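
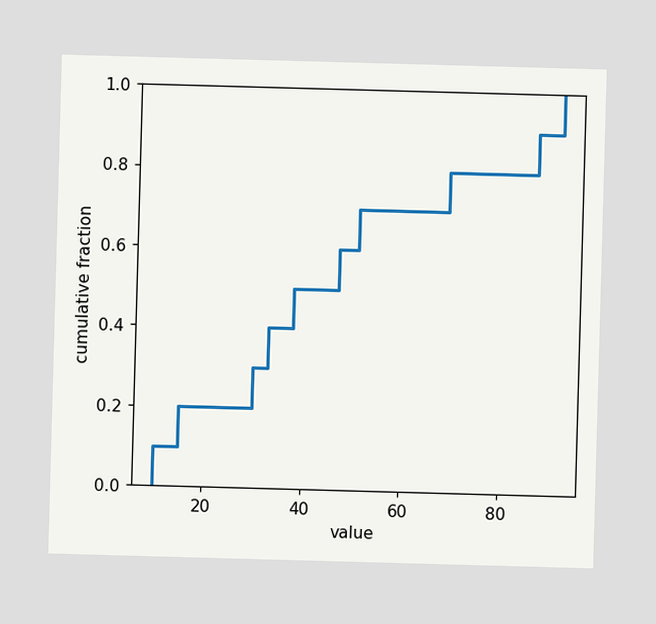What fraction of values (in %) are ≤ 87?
At x=87 the ECDF step is at 90%.

90%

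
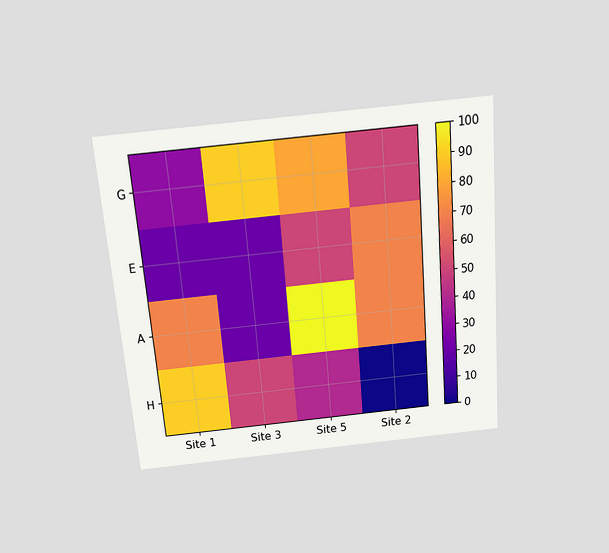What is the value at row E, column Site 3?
The chart is tilted about 5° counter-clockwise and viewed slightly from above. Matching cell (E, Site 3) against the colorbar gives 20.

20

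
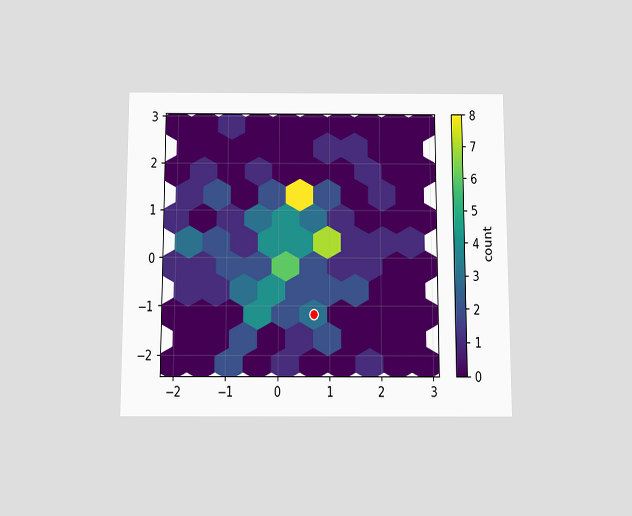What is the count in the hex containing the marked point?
The chart is viewed slightly from below. The marked hex reads 3 on the colorbar.

3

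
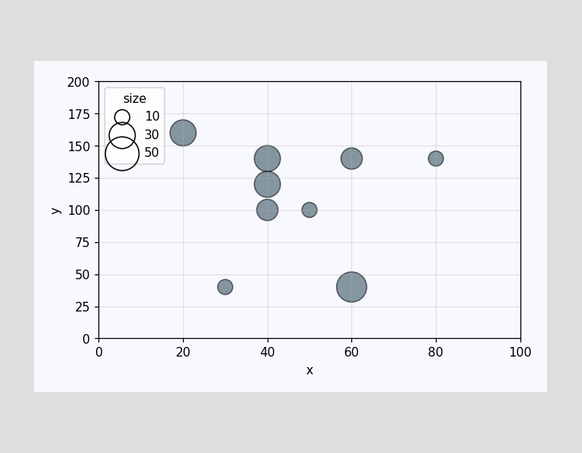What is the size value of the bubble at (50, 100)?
10

Matching the bubble at (50, 100) against the size legend gives 10.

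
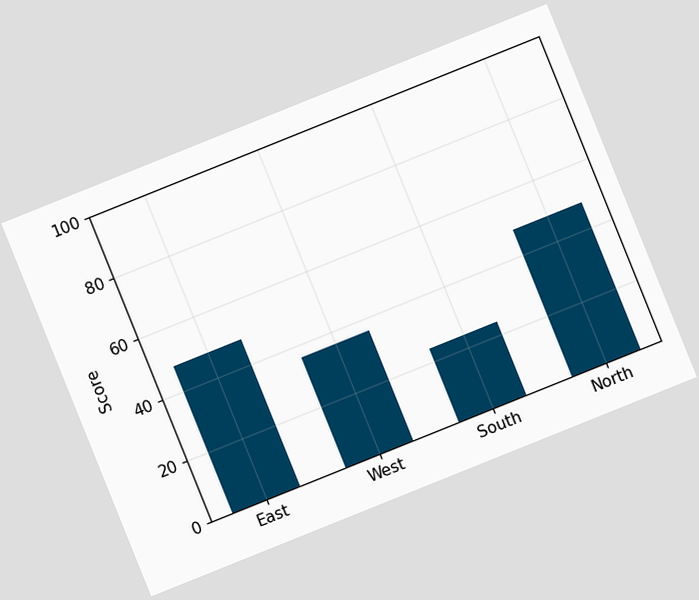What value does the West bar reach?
36

The chart is tilted about 22° counter-clockwise. Reading along the chart's y-axis, the West bar reaches 36.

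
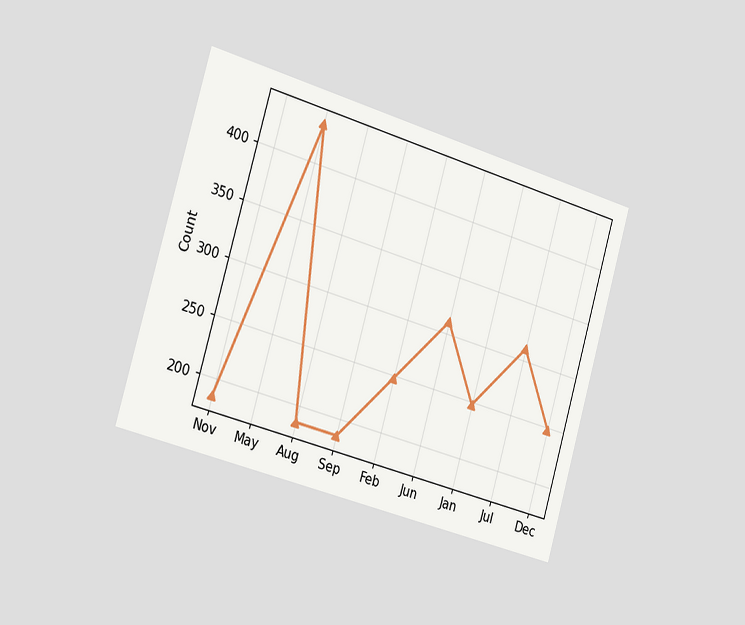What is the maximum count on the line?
434

The chart is tilted about 16° clockwise and viewed slightly from the left. The highest point is at May, and reading across to the y-axis gives 434.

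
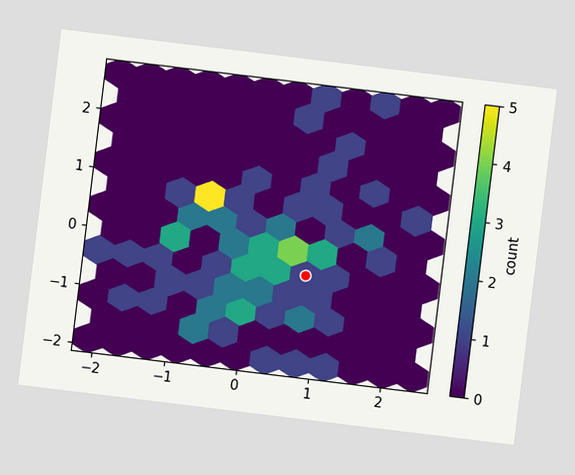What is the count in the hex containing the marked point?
1

The chart is tilted about 7° clockwise. The marked hex reads 1 on the colorbar.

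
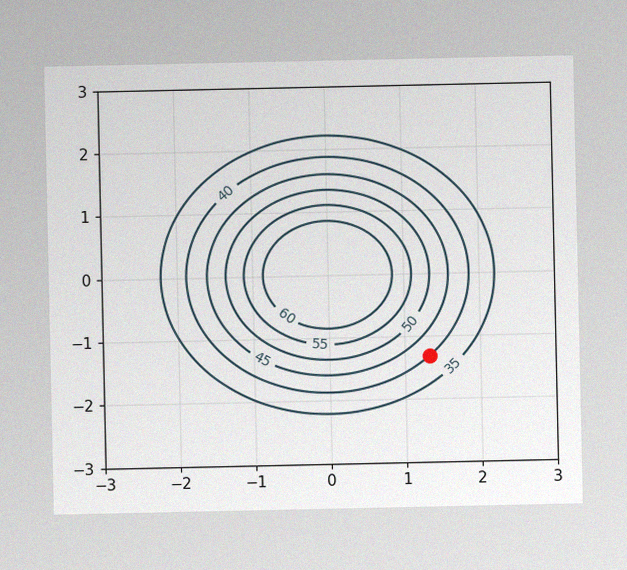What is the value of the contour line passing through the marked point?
40

The image has some photo noise and uneven lighting. The marked point sits on the contour labelled 40.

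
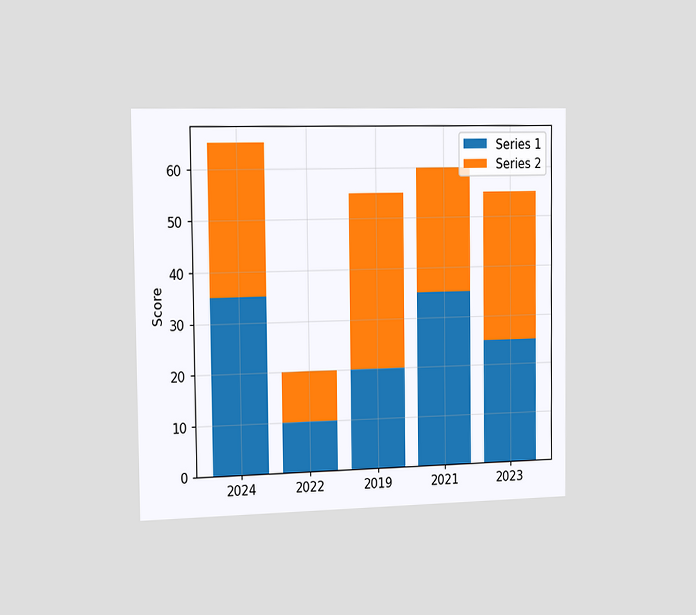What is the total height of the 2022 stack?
The chart is viewed slightly from the left. The 2022 stack's top reaches 20 on the y-axis.

20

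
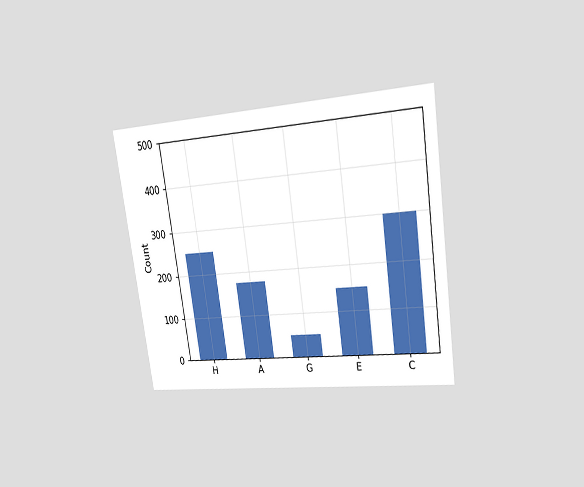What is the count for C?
300

The chart is tilted about 8° counter-clockwise and viewed slightly from the right. Reading along the chart's y-axis, the C bar reaches 300.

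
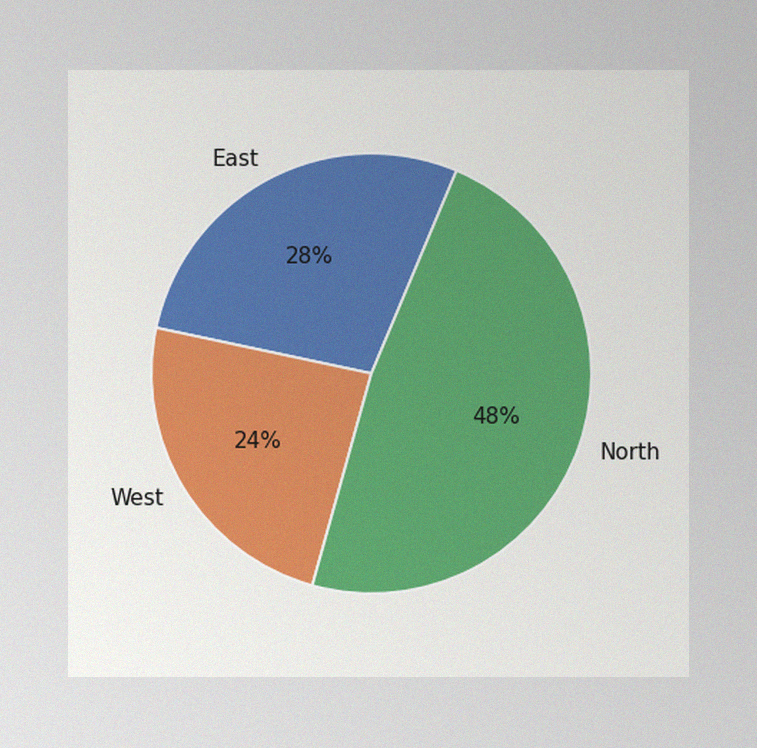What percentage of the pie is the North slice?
48%

The image has some photo noise and uneven lighting. The North slice takes up 48% of the pie.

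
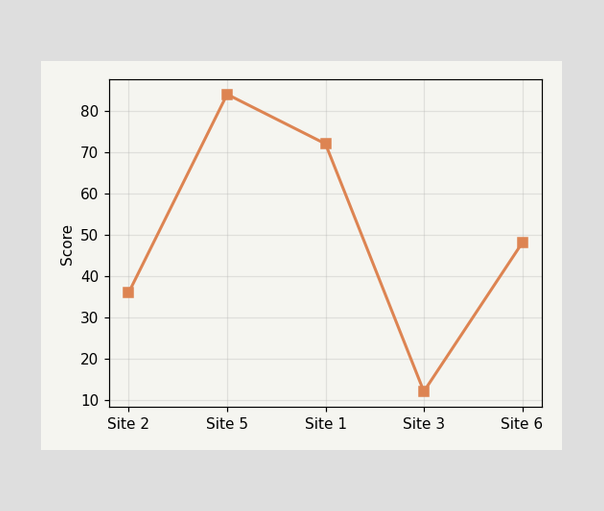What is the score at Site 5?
84

At Site 5, the line is at 84.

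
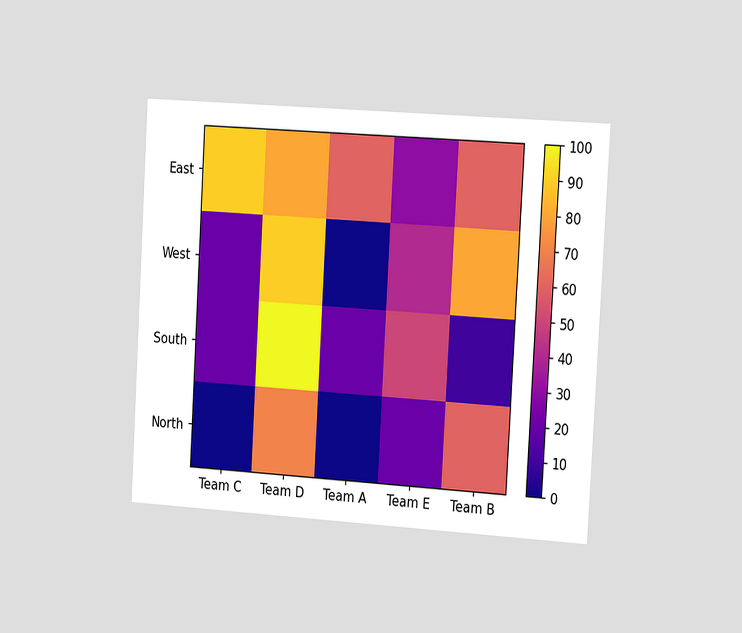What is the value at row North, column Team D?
The chart is tilted about 3° clockwise and viewed slightly from the right. Matching cell (North, Team D) against the colorbar gives 70.

70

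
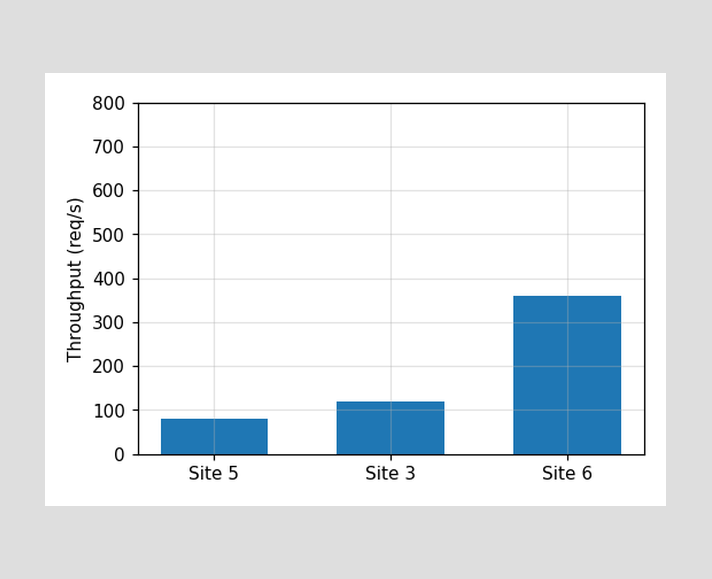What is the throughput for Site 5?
80req/s

Reading along the chart's y-axis, the Site 5 bar reaches 80req/s.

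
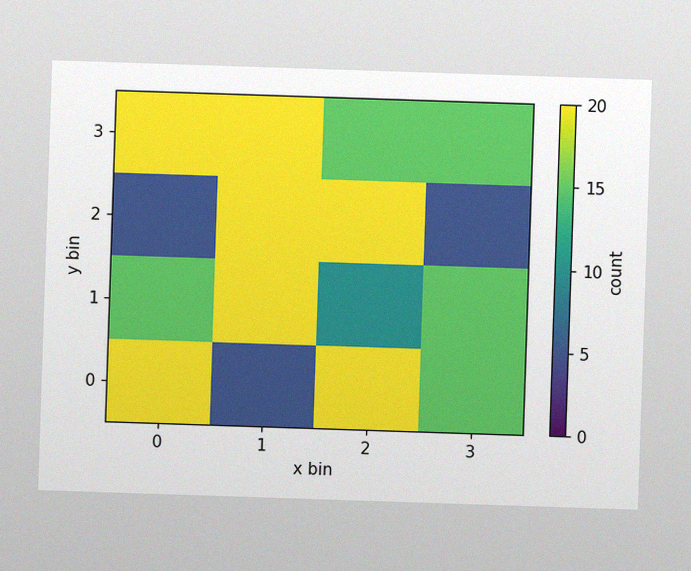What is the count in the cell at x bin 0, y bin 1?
15

The image has some photo noise and uneven lighting. Matching the cell (0, 1) against the colorbar gives 15.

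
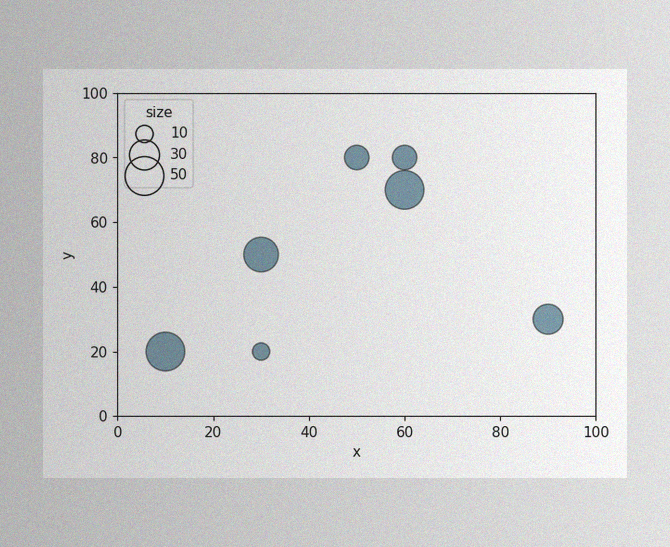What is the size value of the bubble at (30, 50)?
40

The image has some photo noise and uneven lighting. Matching the bubble at (30, 50) against the size legend gives 40.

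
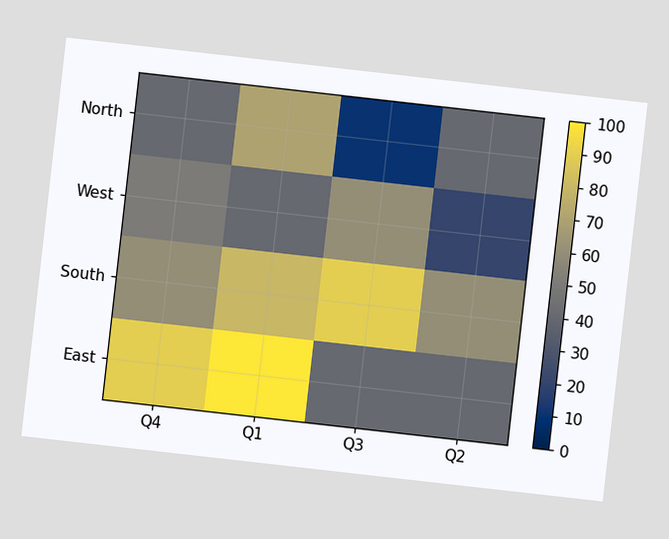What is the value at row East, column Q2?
The chart is tilted about 6° clockwise. Matching cell (East, Q2) against the colorbar gives 40.

40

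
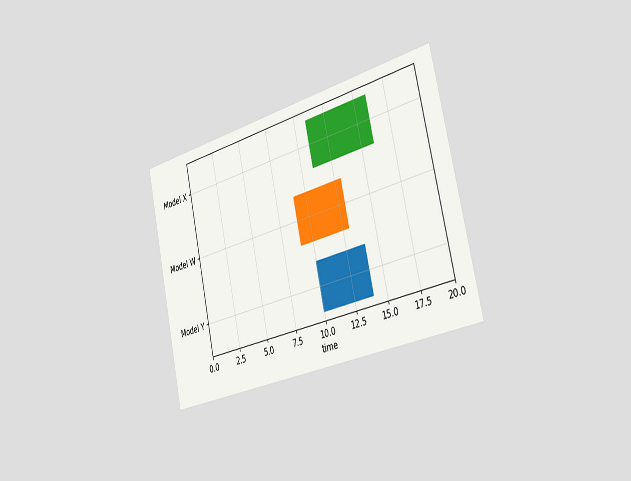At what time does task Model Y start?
The chart is tilted about 13° counter-clockwise and viewed slightly from the right. The Model Y bar begins at t=10.

10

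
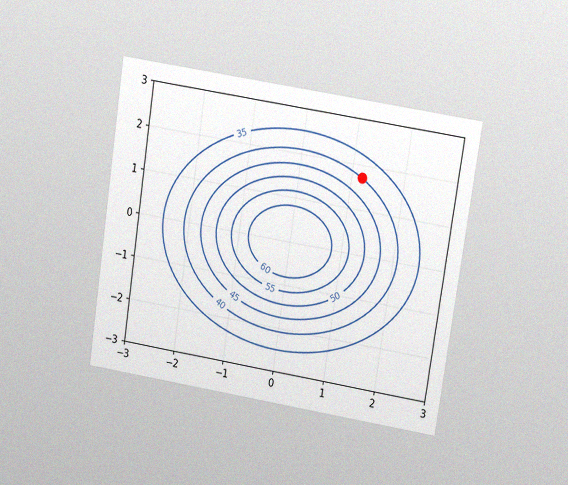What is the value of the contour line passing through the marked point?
The chart is tilted about 9° clockwise and viewed at a slight angle, with some photo noise. The marked point sits on the contour labelled 40.

40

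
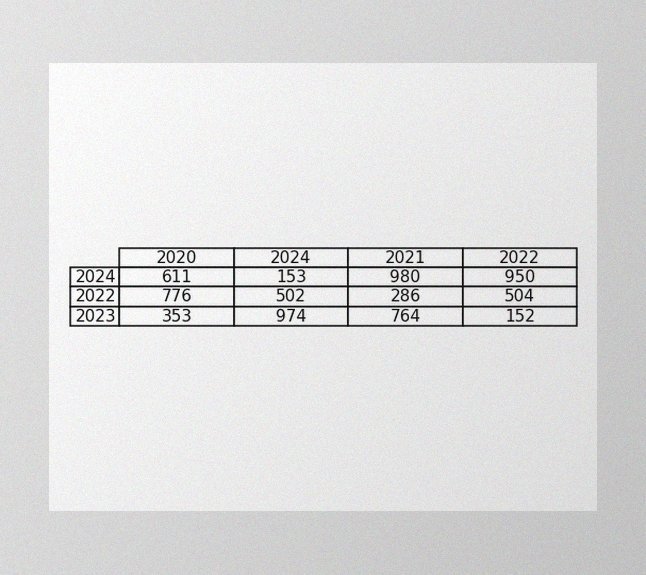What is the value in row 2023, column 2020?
353

The image has some photo noise and uneven lighting. The (2023, 2020) cell reads 353.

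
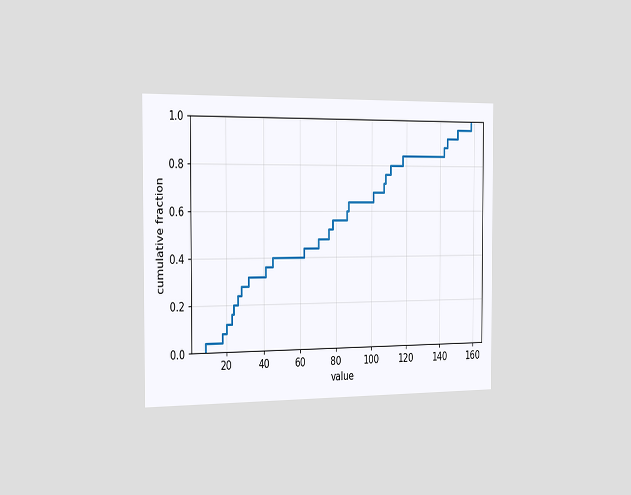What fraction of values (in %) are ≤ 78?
56%

The chart is viewed slightly from the left. At x=78 the ECDF step is at 56%.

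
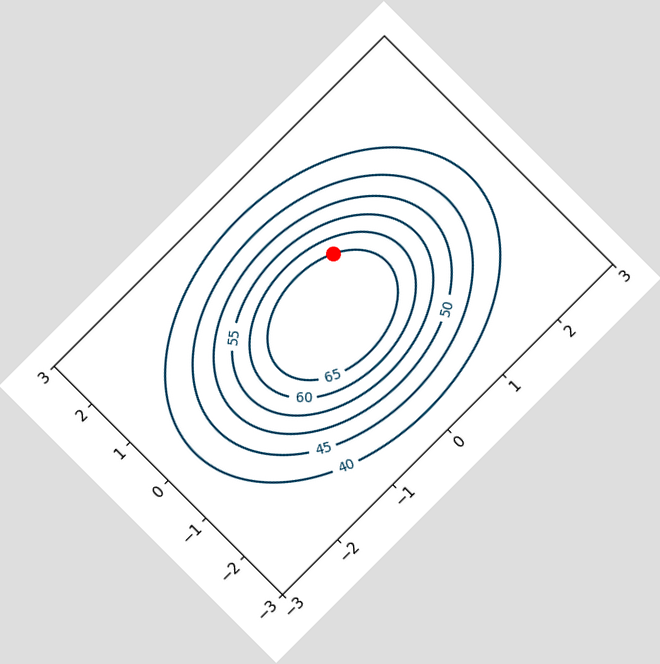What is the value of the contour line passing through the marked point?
The chart is tilted about 45° counter-clockwise. The marked point sits on the contour labelled 65.

65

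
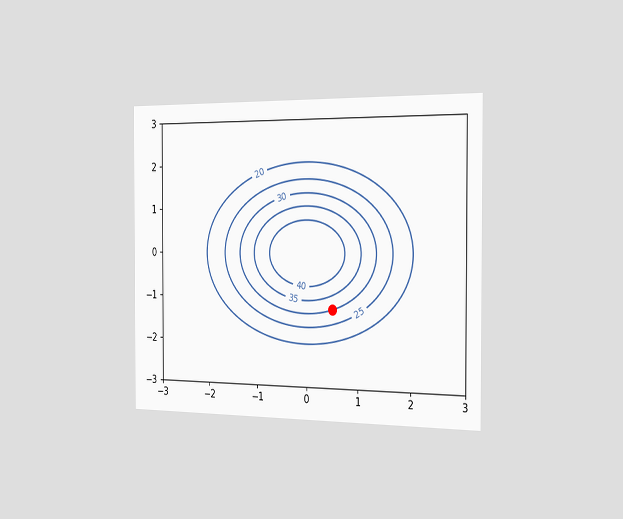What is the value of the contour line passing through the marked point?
30

The chart is viewed slightly from the right. The marked point sits on the contour labelled 30.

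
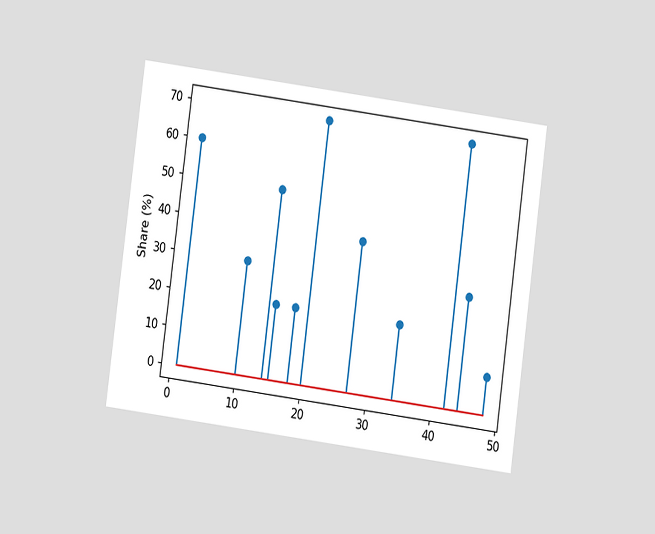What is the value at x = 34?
20%

The chart is tilted about 8° clockwise and viewed at a slight angle. The stem at x=34 reaches 20%.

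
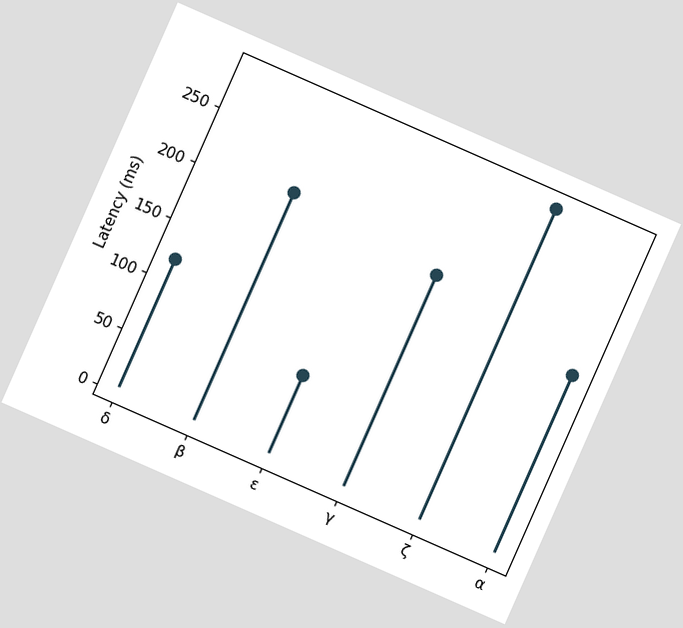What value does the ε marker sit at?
The chart is tilted about 24° clockwise. The ε marker sits at 75ms.

75ms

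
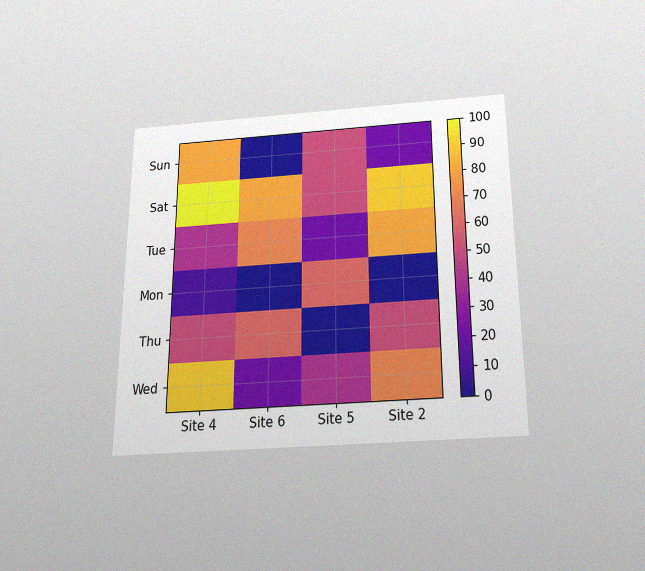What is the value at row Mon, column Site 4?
The chart is viewed slightly from below, with some photo noise. Matching cell (Mon, Site 4) against the colorbar gives 10.

10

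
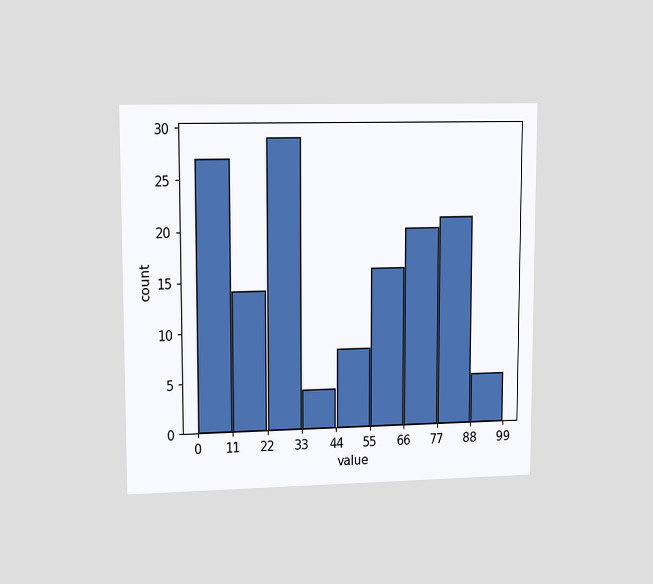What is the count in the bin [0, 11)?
The chart is viewed at a slight angle. The [0, 11) bin has height 27.

27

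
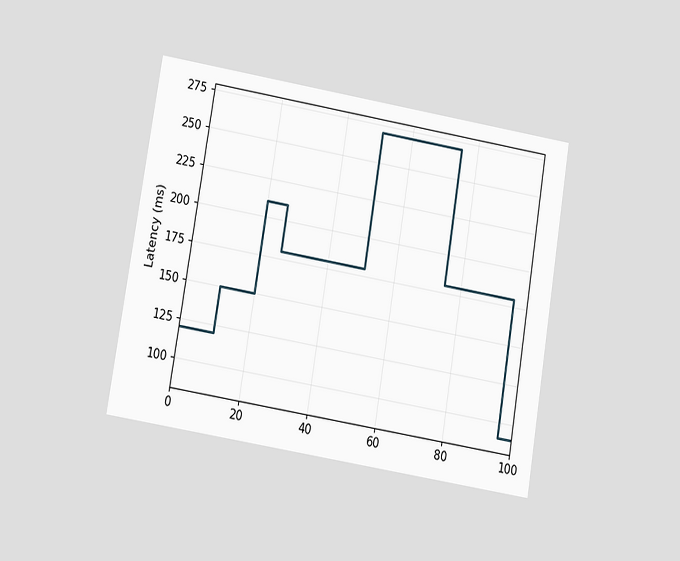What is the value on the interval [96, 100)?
90ms

The chart is tilted about 9° clockwise and viewed at a slight angle. On [96, 100) the step sits at 90ms.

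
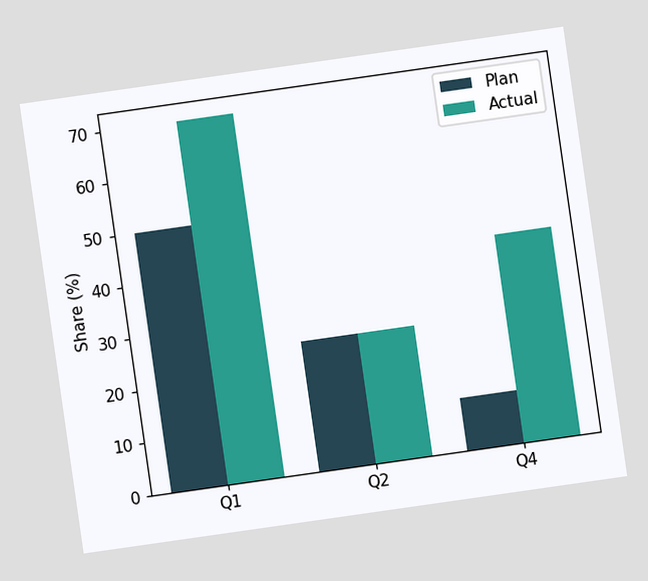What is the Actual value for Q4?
40%

The chart is tilted about 8° counter-clockwise. The Actual bar at Q4 reaches 40% on the y-axis.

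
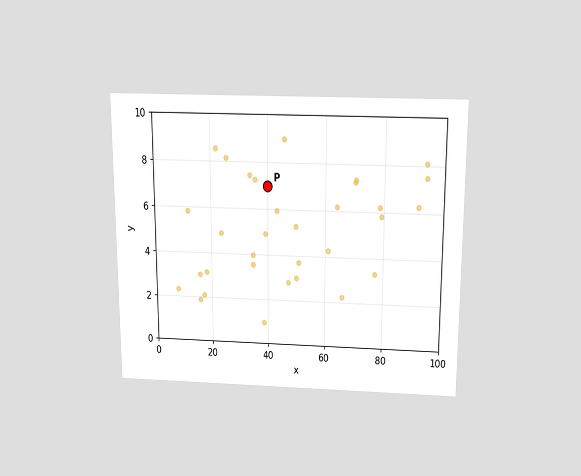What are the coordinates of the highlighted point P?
The chart is viewed slightly from above. Following the gridlines from P to each axis, P sits at (40, 7).

(40, 7)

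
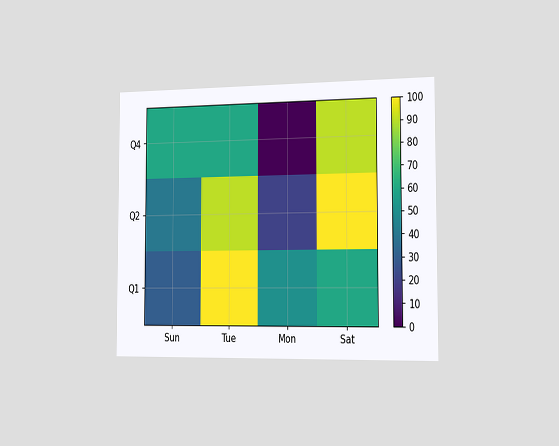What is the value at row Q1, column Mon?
50

The chart is viewed slightly from the right. Matching cell (Q1, Mon) against the colorbar gives 50.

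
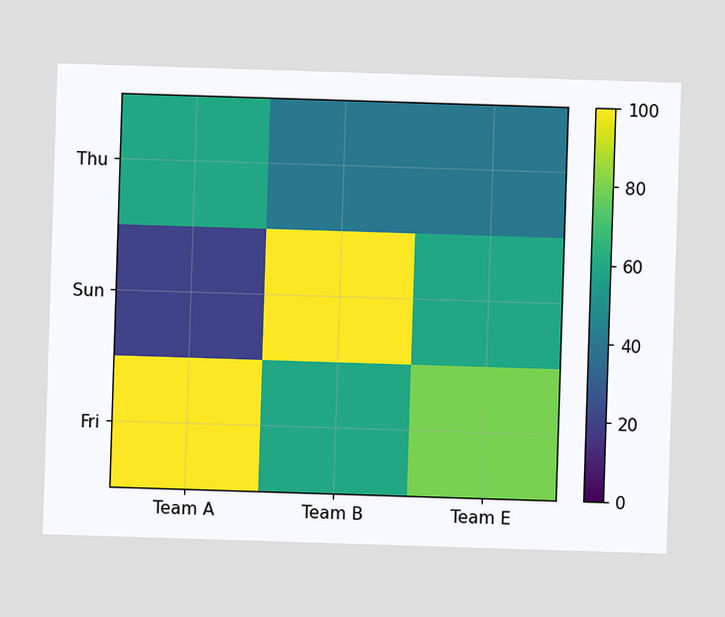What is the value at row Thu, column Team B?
40

Matching cell (Thu, Team B) against the colorbar gives 40.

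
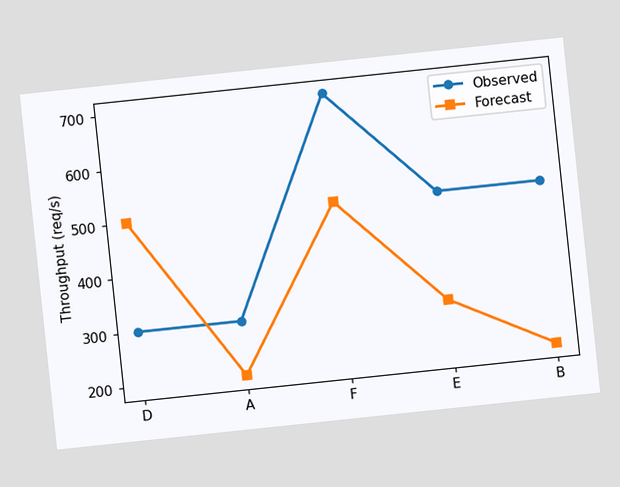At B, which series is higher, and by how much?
Observed, by 300req/s

The chart is tilted about 6° counter-clockwise. At B, Observed sits above the other line by 300req/s.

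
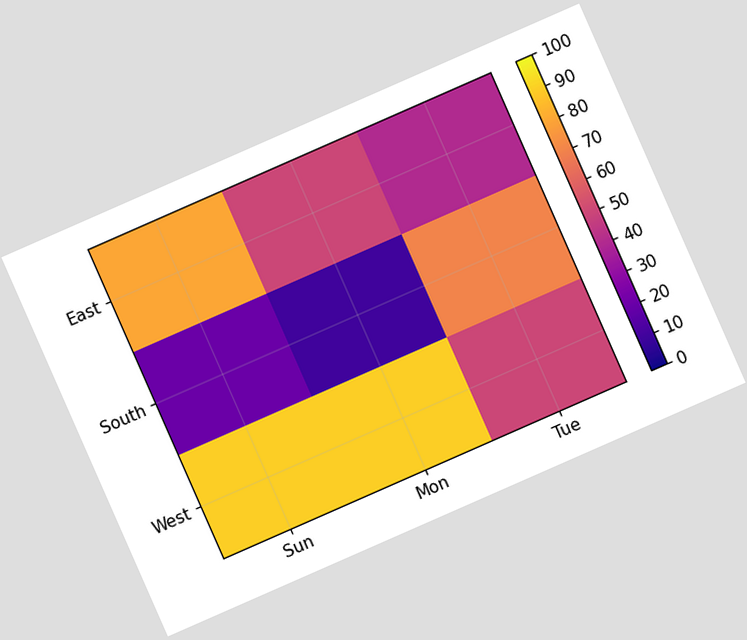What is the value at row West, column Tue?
50

The chart is tilted about 24° counter-clockwise. Matching cell (West, Tue) against the colorbar gives 50.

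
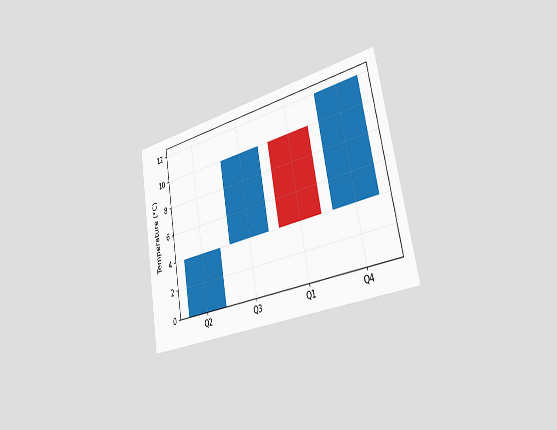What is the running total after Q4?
12°C

The chart is tilted about 10° counter-clockwise and viewed slightly from the right. After Q4 the running total reaches 12°C.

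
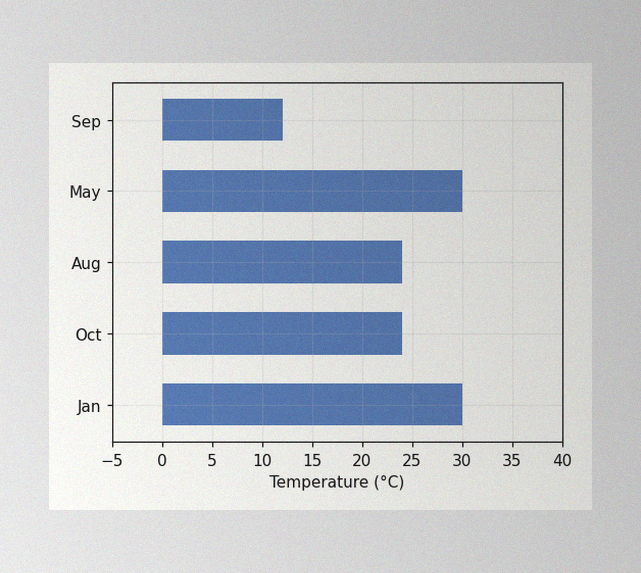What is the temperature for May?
30°C

The image has some photo noise and uneven lighting. Reading along the chart's x-axis, the May bar reaches 30°C.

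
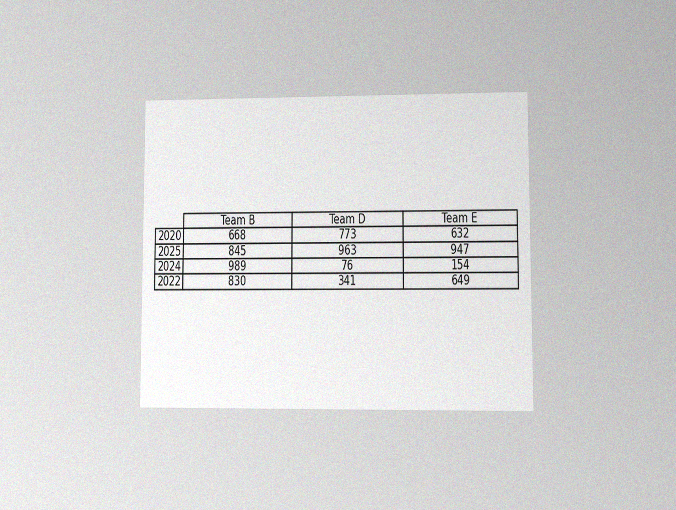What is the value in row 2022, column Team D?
341

The chart is viewed at a slight angle, with some photo noise. The (2022, Team D) cell reads 341.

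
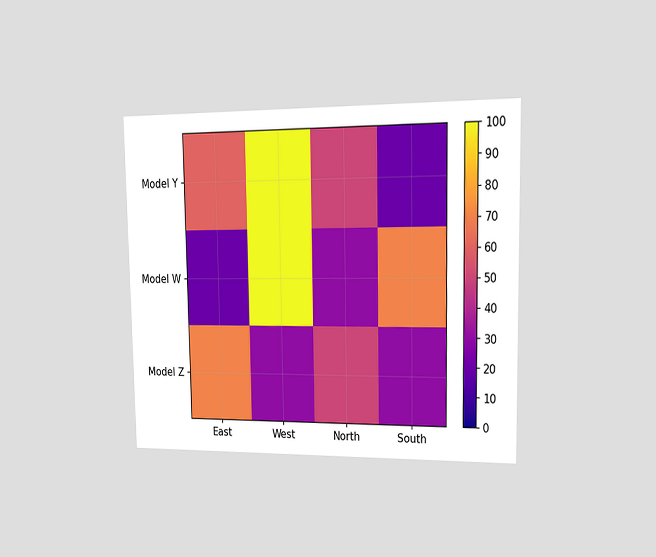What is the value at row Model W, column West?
The chart is viewed slightly from the right. Matching cell (Model W, West) against the colorbar gives 100.

100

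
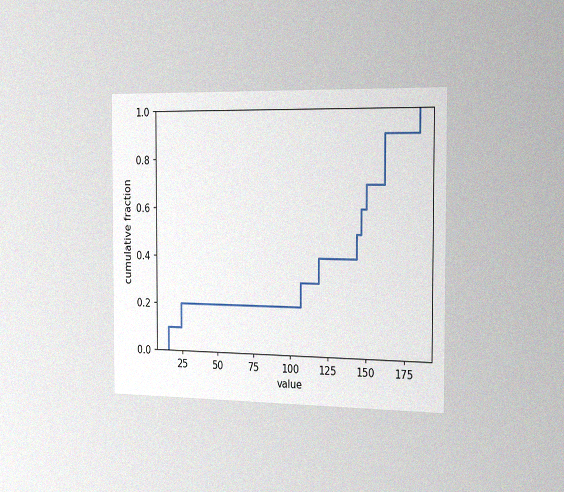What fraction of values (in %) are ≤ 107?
30%

The chart is viewed slightly from the right, with some photo noise. At x=107 the ECDF step is at 30%.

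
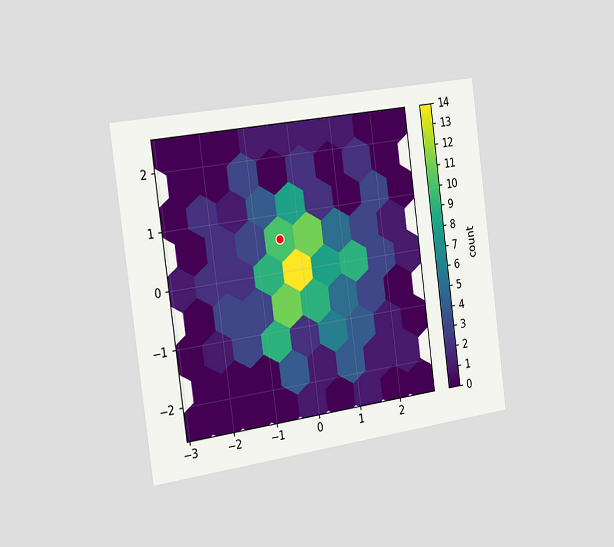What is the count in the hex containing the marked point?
10

The chart is tilted about 8° counter-clockwise and viewed slightly from the left. The marked hex reads 10 on the colorbar.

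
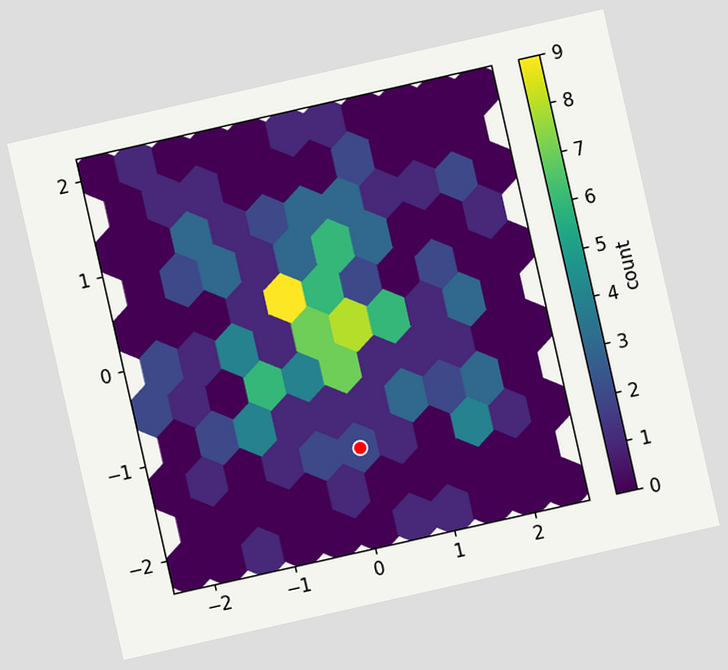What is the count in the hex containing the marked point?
2

The chart is tilted about 13° counter-clockwise. The marked hex reads 2 on the colorbar.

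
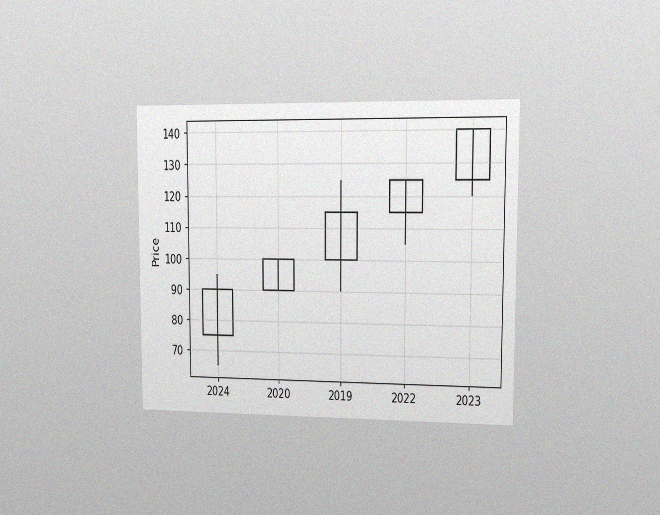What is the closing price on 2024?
The chart is viewed slightly from the right, with some photo noise. The 2024 candle closes at 90.

90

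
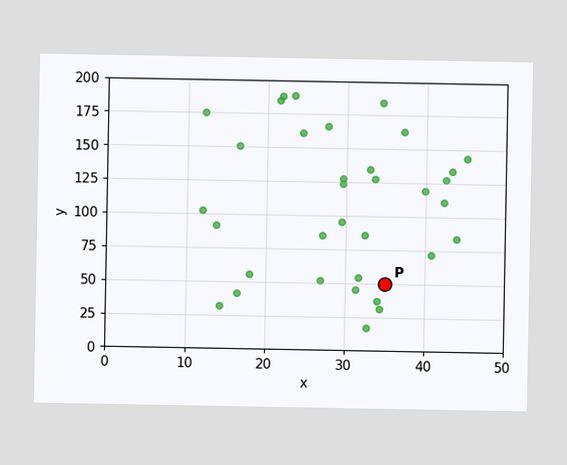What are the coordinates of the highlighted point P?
Following the gridlines from P to each axis, P sits at (35, 50).

(35, 50)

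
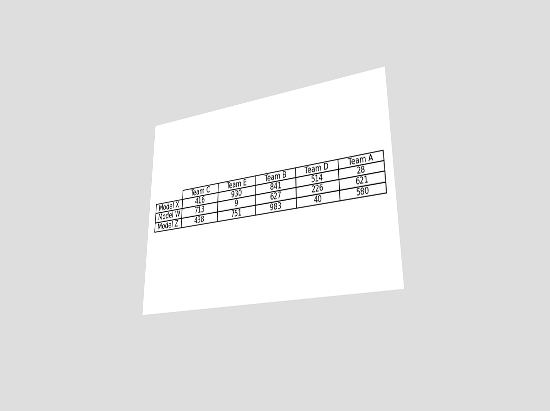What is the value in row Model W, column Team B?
627

The chart is viewed slightly from the right. The (Model W, Team B) cell reads 627.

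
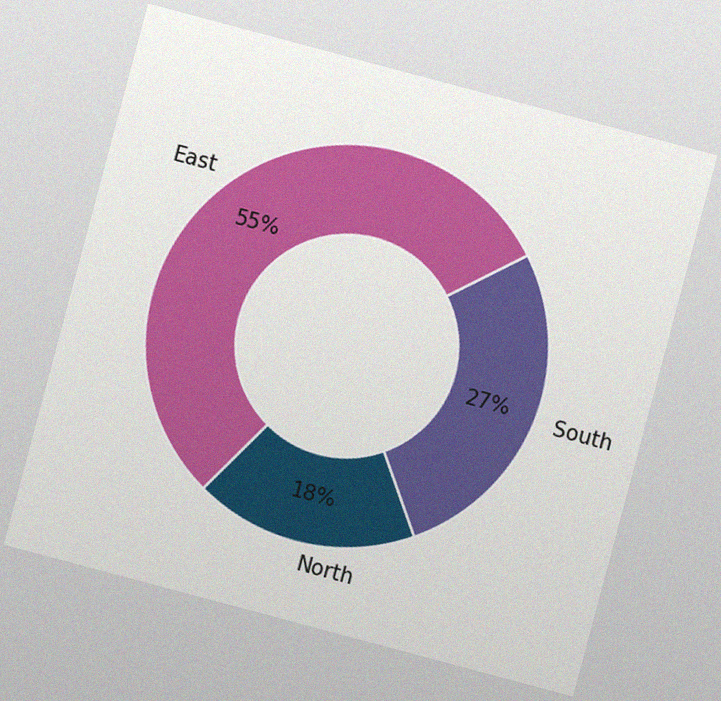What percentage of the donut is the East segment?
55%

The chart is tilted about 15° clockwise, with some photo noise. The East segment takes up 55% of the ring.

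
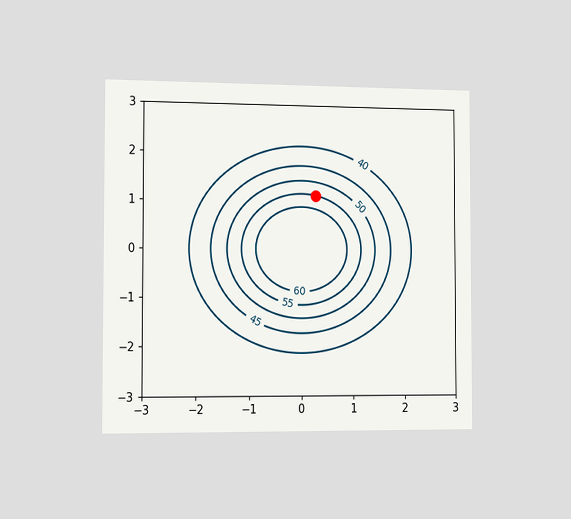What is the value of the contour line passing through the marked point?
The chart is viewed slightly from the left. The marked point sits on the contour labelled 55.

55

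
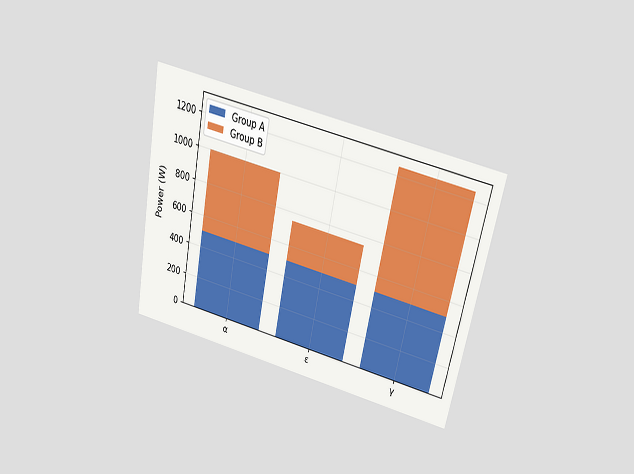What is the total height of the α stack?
1000W

The chart is tilted about 11° clockwise and viewed slightly from above. The α stack's top reaches 1000W on the y-axis.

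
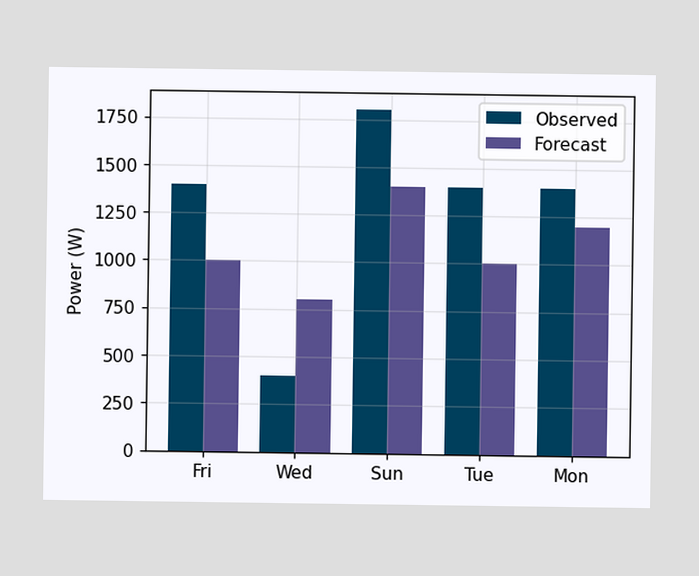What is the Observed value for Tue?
The Observed bar at Tue reaches 1400W on the y-axis.

1400W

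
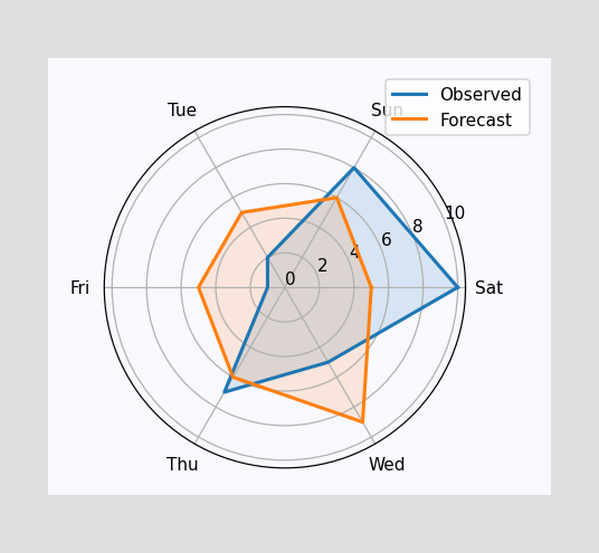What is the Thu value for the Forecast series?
6

On the Thu axis, Forecast reaches 6.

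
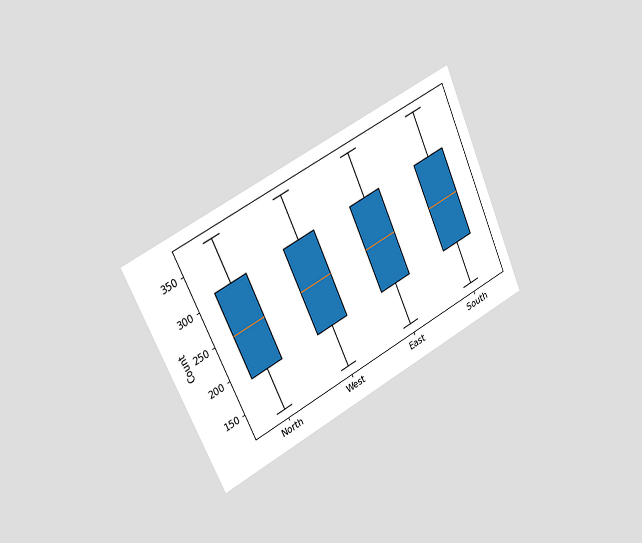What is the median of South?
248

The chart is tilted about 25° counter-clockwise and viewed slightly from the left. The median line in the South box sits at 248.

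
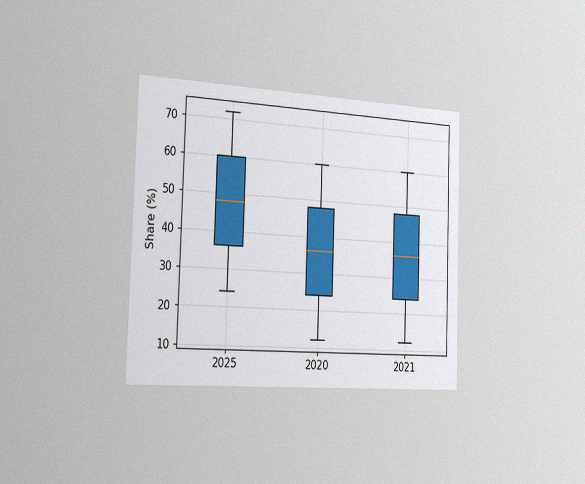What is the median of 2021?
36%

The chart is viewed slightly from the left, with some photo noise. The median line in the 2021 box sits at 36%.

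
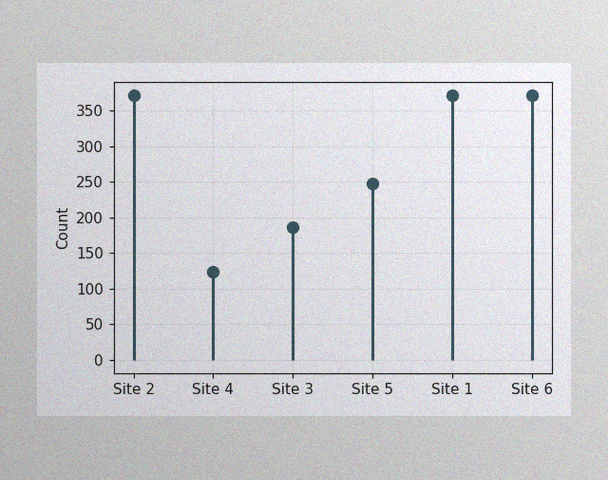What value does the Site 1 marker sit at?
The image has some photo noise and uneven lighting. The Site 1 marker sits at 372.

372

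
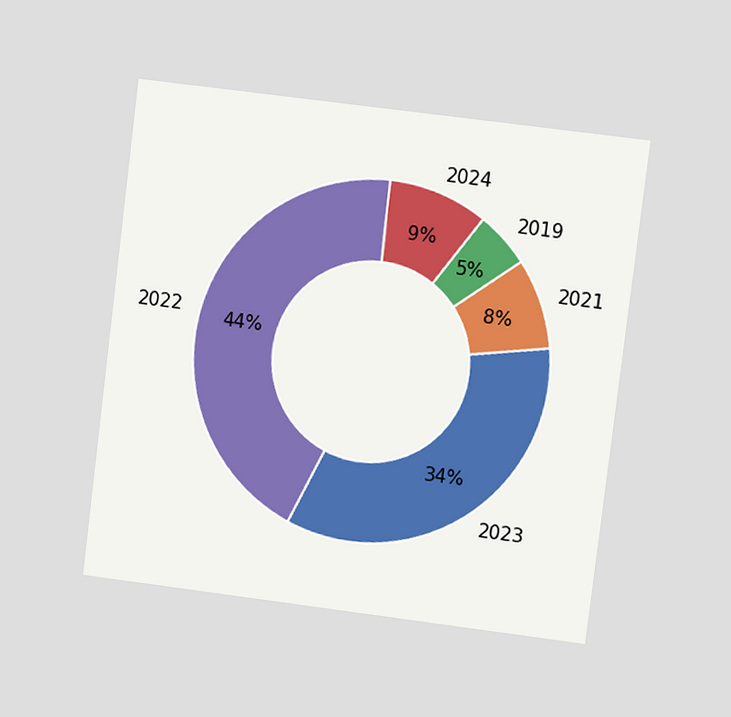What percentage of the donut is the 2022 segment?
44%

The chart is tilted about 7° clockwise and viewed at a slight angle. The 2022 segment takes up 44% of the ring.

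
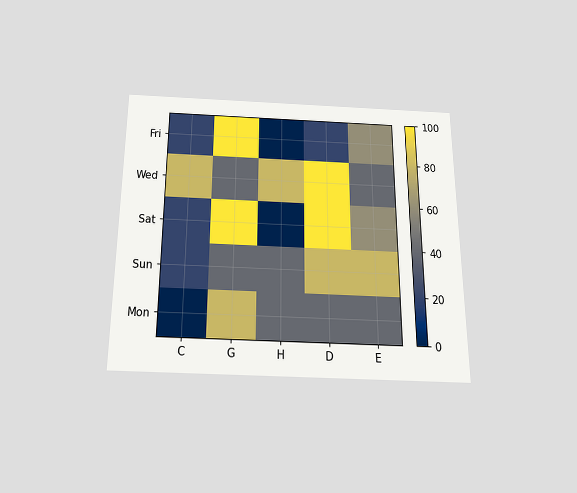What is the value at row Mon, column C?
The chart is viewed slightly from below. Matching cell (Mon, C) against the colorbar gives 0.

0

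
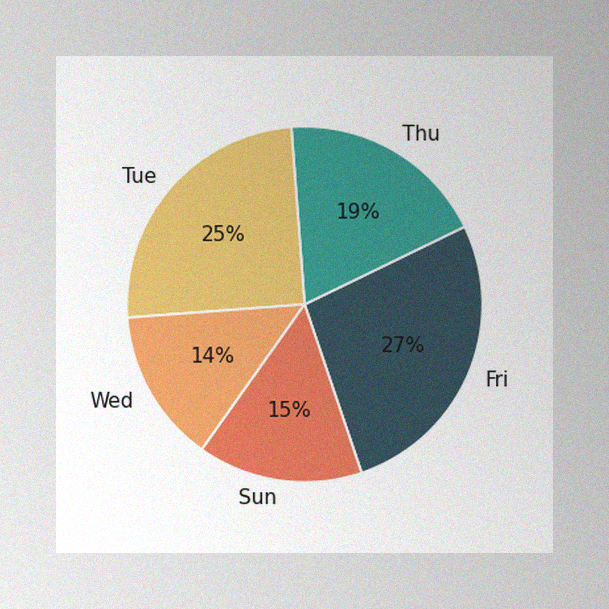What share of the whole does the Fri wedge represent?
The image has some photo noise and uneven lighting. The Fri slice takes up 27% of the pie.

27%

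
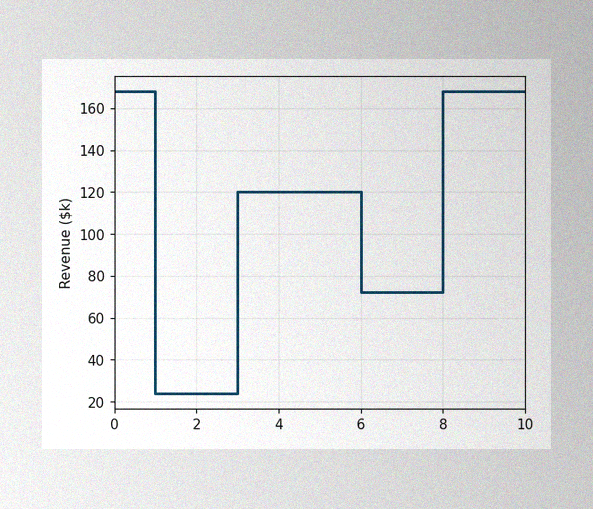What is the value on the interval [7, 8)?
$72k

The image has some photo noise and uneven lighting. On [7, 8) the step sits at $72k.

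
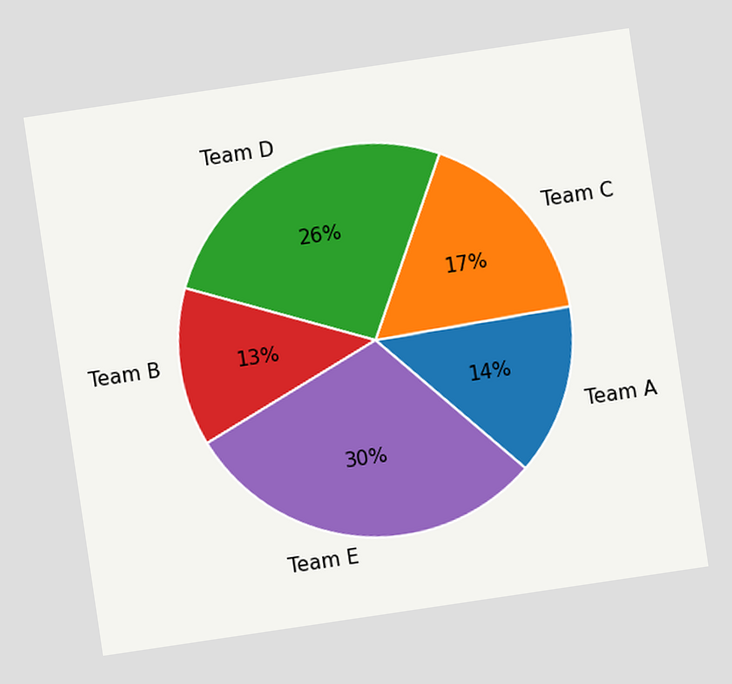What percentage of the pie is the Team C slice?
17%

The chart is tilted about 8° counter-clockwise. The Team C slice takes up 17% of the pie.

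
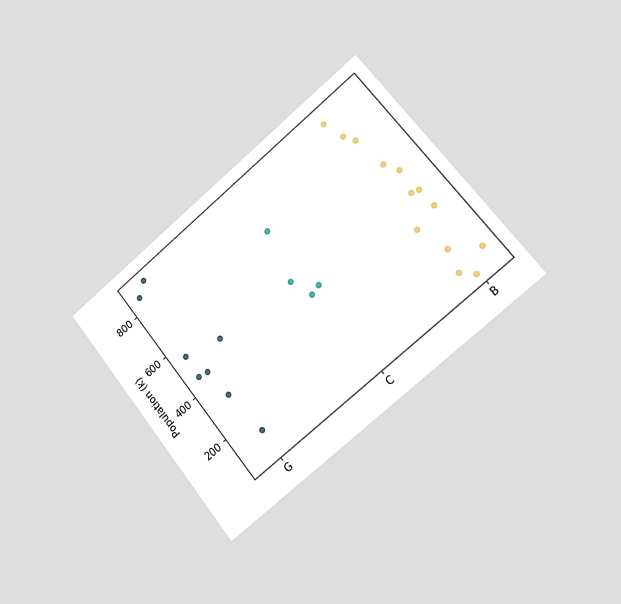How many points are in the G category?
8

The chart is tilted about 39° counter-clockwise and viewed slightly from the right. Counting the markers in the G column gives 8.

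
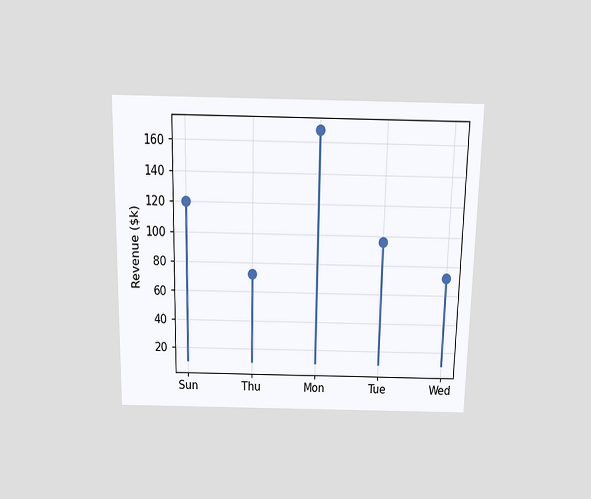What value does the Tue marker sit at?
$96k

The chart is viewed slightly from above. The Tue marker sits at $96k.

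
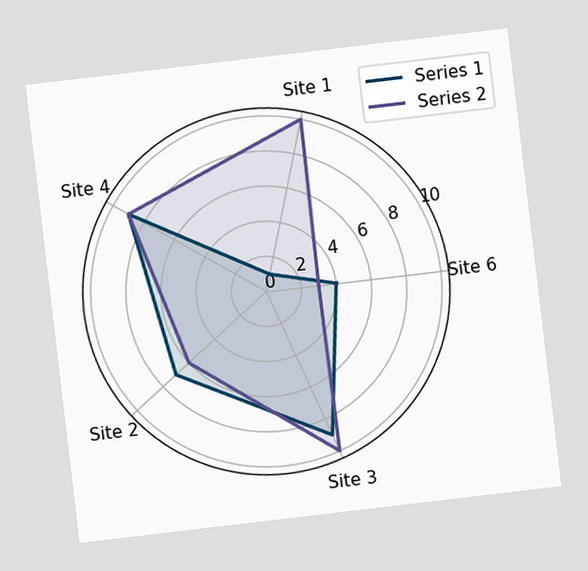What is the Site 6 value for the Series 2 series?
The chart is tilted about 7° counter-clockwise. On the Site 6 axis, Series 2 reaches 3.

3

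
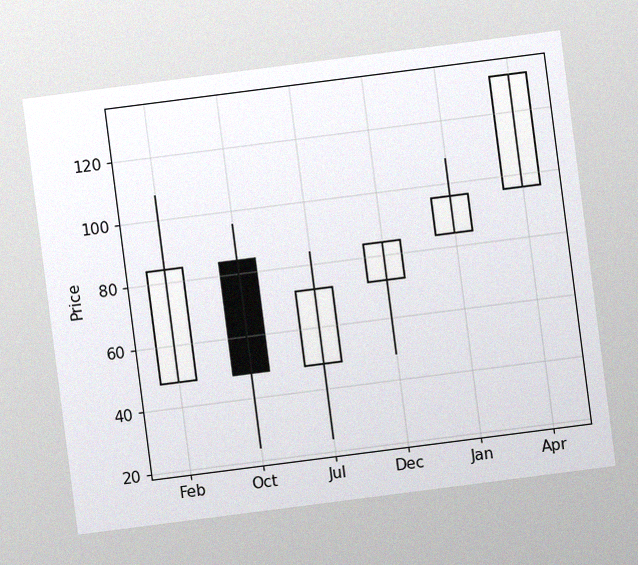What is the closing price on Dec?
84

The chart is tilted about 7° counter-clockwise, with some photo noise. The Dec candle closes at 84.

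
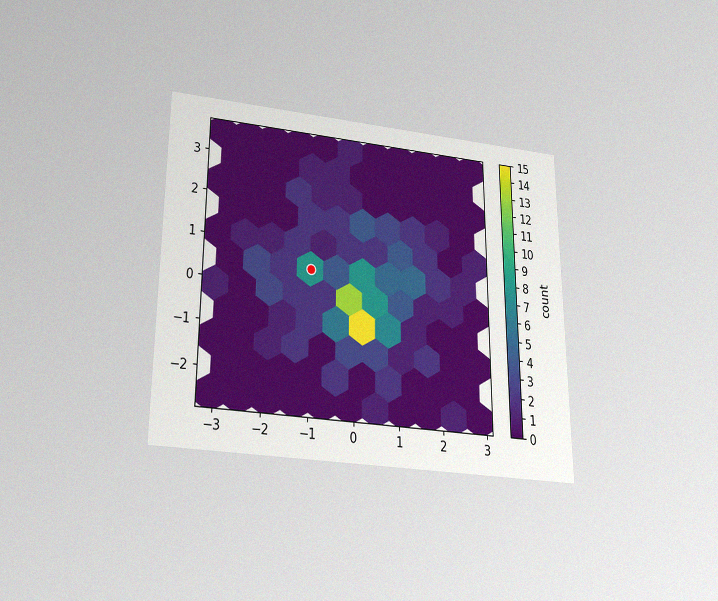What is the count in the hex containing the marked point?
8

The chart is viewed slightly from below, with some photo noise. The marked hex reads 8 on the colorbar.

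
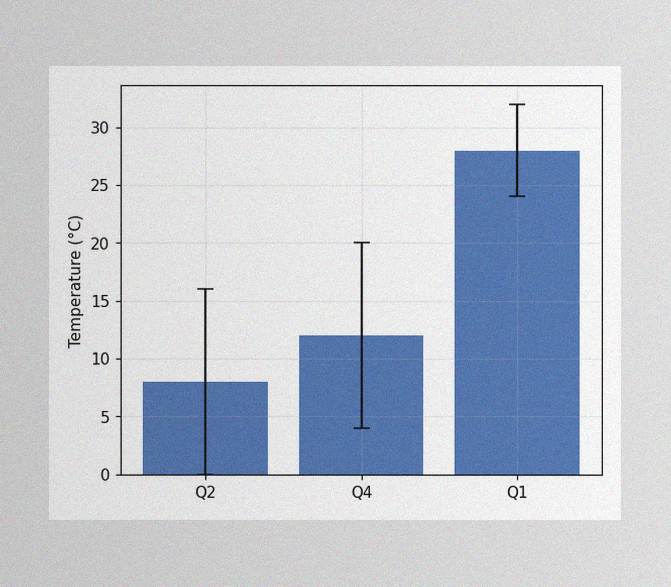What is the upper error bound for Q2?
The image has some photo noise and uneven lighting. The Q2 bar's upper whisker reaches 16°C.

16°C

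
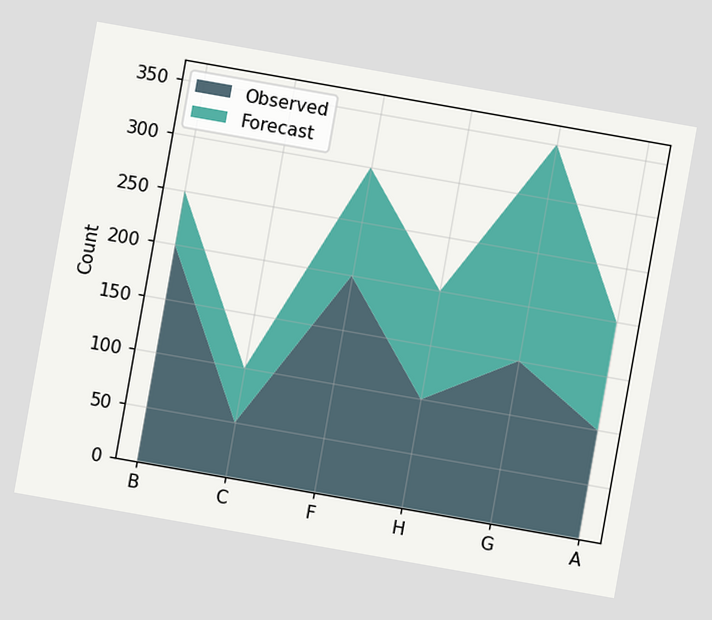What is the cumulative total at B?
The chart is tilted about 10° clockwise. The stacked total at B reaches 250.

250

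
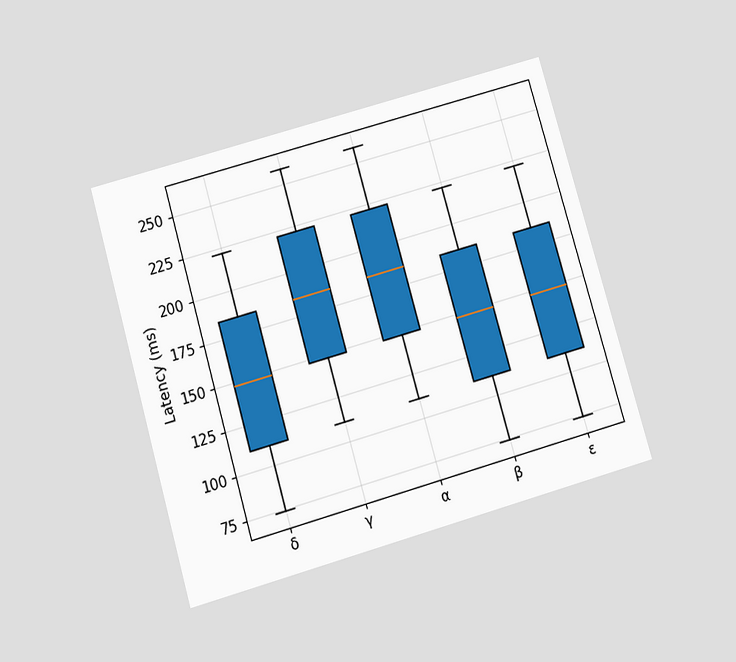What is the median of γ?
The chart is tilted about 16° counter-clockwise and viewed slightly from below. The median line in the γ box sits at 185ms.

185ms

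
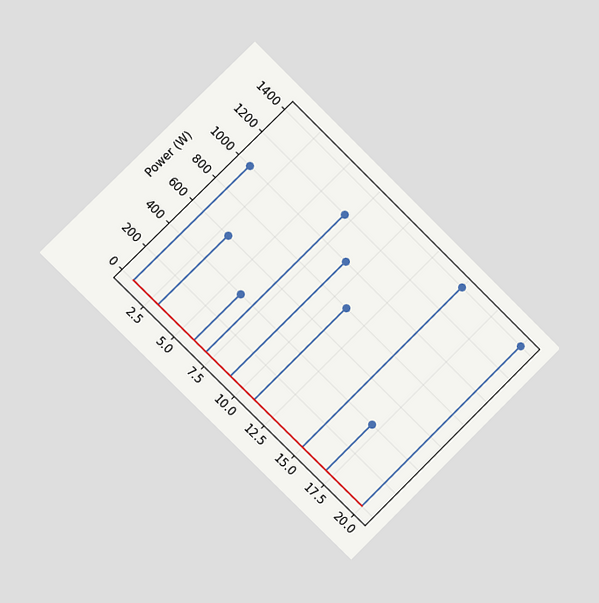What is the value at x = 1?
The chart is tilted about 45° clockwise and viewed slightly from the left. The stem at x=1 reaches 1000W.

1000W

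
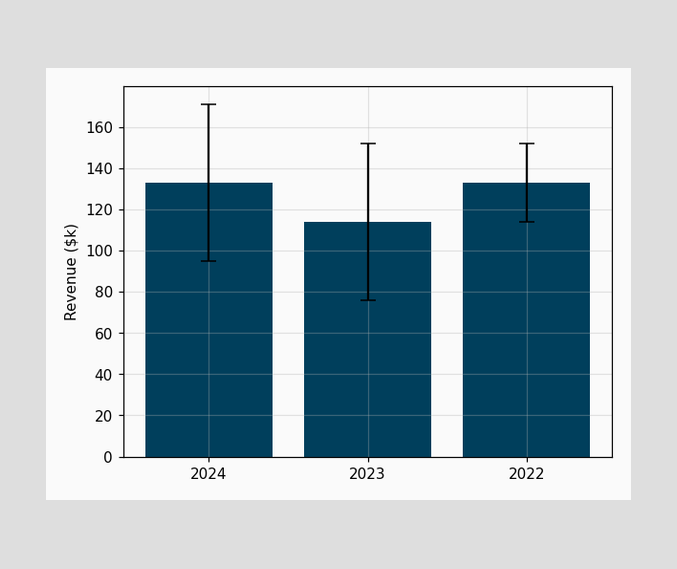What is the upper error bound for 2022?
$152k

The 2022 bar's upper whisker reaches $152k.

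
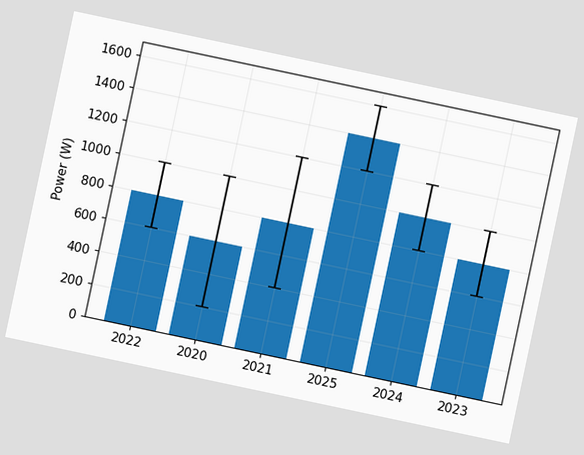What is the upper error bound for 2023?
1000W

The chart is tilted about 12° clockwise. The 2023 bar's upper whisker reaches 1000W.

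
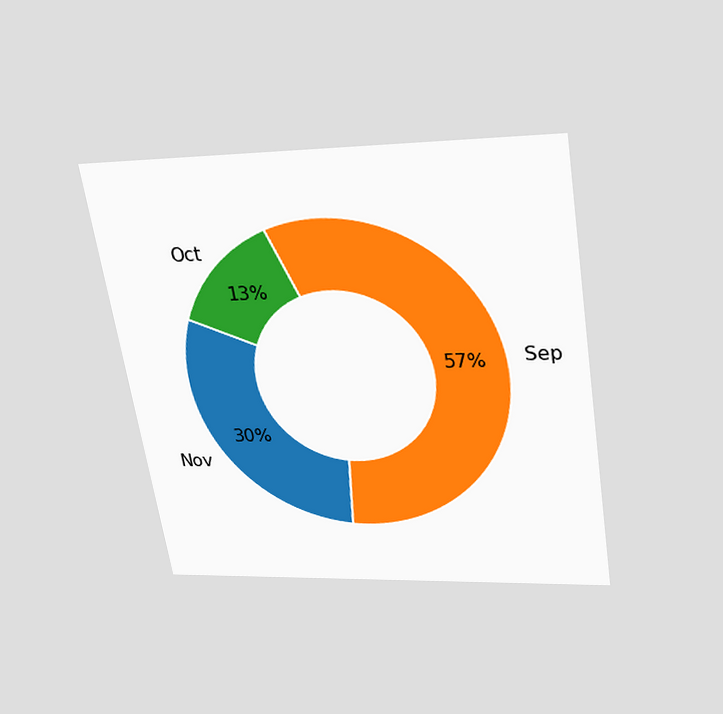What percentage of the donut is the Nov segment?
30%

The chart is tilted about 9° counter-clockwise and viewed slightly from above. The Nov segment takes up 30% of the ring.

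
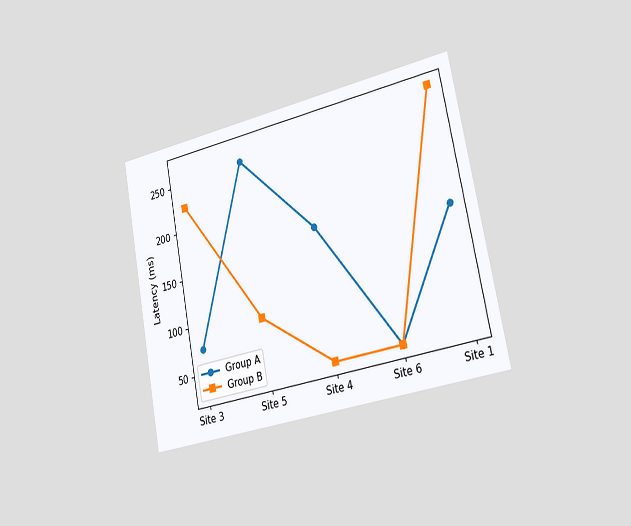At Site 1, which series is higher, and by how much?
Group B, by 120ms

The chart is tilted about 11° counter-clockwise and viewed slightly from the right. At Site 1, Group B sits above the other line by 120ms.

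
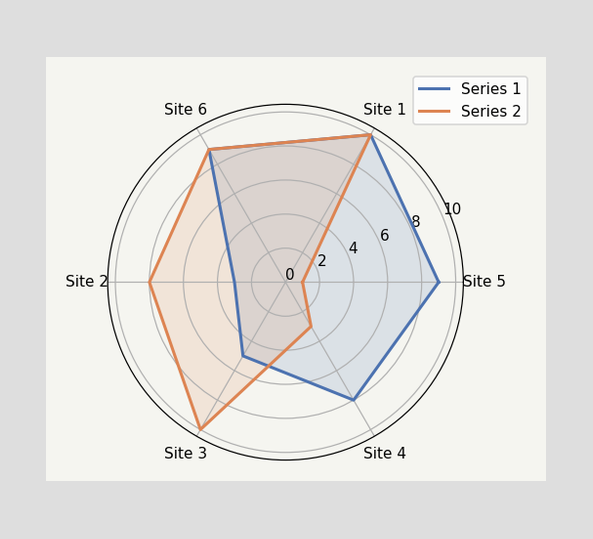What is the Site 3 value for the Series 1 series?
On the Site 3 axis, Series 1 reaches 5.

5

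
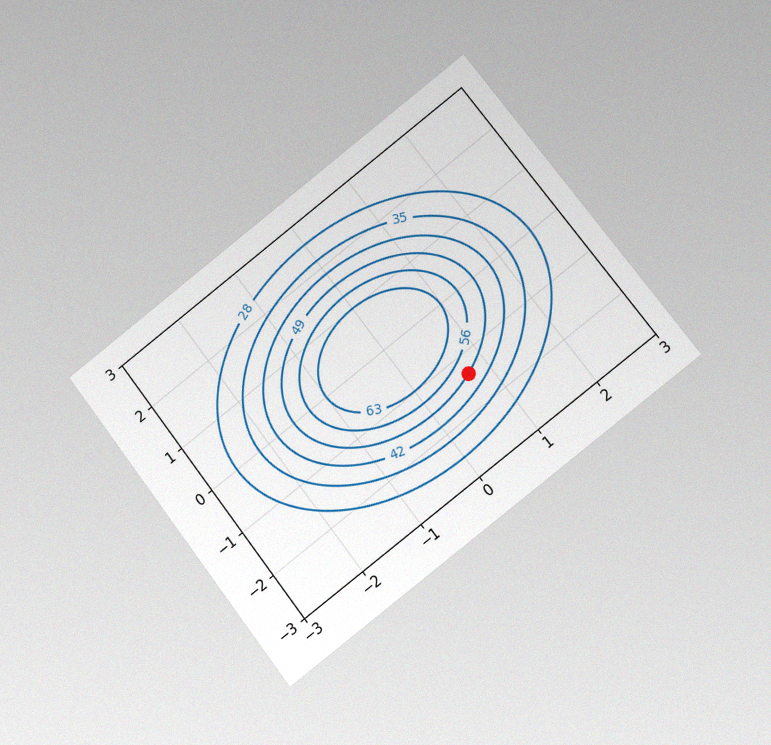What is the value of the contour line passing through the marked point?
49

The chart is tilted about 38° counter-clockwise and viewed at a slight angle, with some photo noise. The marked point sits on the contour labelled 49.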